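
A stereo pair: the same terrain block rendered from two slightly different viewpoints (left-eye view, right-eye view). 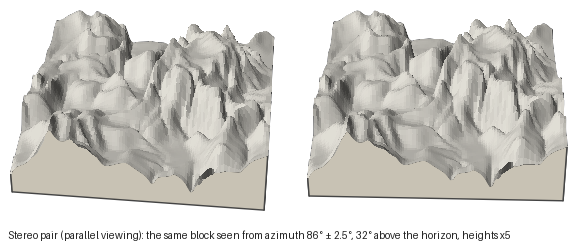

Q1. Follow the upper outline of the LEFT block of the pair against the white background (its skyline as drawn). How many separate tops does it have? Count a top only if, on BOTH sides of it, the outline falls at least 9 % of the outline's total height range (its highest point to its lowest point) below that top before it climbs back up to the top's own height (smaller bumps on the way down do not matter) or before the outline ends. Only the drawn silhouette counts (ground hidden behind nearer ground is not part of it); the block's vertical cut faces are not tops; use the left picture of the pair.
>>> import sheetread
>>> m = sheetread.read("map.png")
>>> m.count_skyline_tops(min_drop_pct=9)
2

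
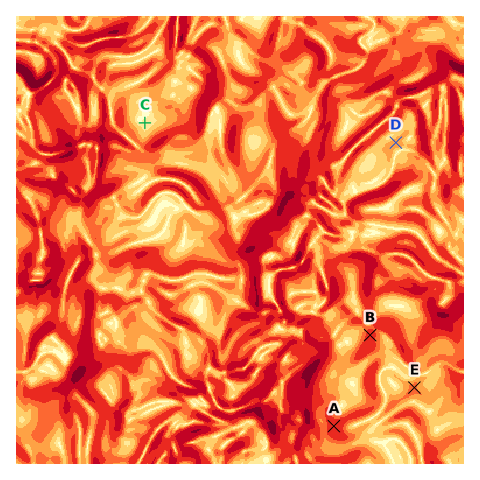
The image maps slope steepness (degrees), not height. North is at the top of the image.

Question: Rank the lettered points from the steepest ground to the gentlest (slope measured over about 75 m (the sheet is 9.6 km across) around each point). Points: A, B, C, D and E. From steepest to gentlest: A B E D C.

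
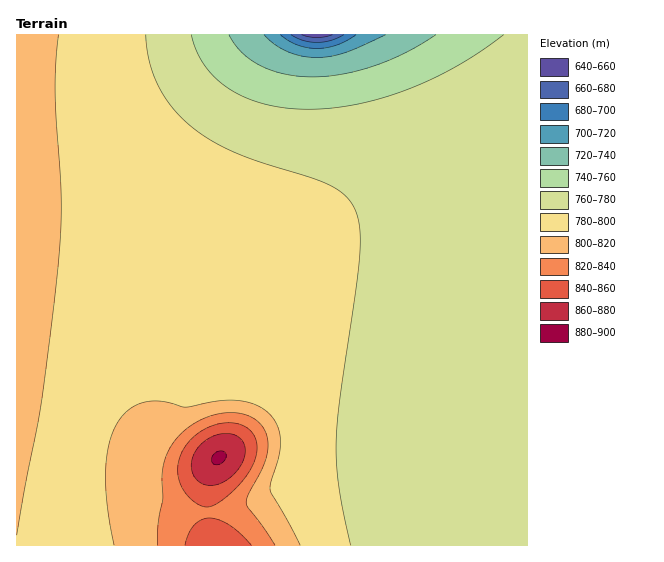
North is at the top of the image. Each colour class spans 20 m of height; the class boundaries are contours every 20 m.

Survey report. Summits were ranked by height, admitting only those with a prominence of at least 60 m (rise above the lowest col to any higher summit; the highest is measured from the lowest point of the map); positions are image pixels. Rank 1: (219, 457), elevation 882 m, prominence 235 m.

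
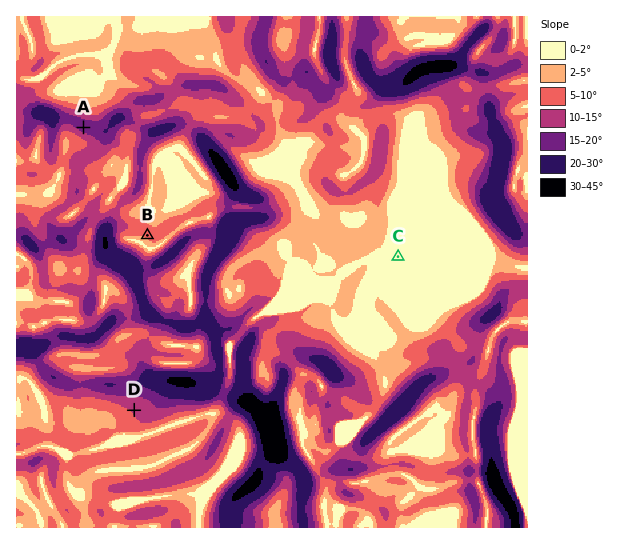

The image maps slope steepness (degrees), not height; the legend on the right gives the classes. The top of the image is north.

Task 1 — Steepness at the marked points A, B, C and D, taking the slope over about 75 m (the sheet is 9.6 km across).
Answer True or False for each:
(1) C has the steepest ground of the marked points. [False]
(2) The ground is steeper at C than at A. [False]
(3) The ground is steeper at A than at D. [True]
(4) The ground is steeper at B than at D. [False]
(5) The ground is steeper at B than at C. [True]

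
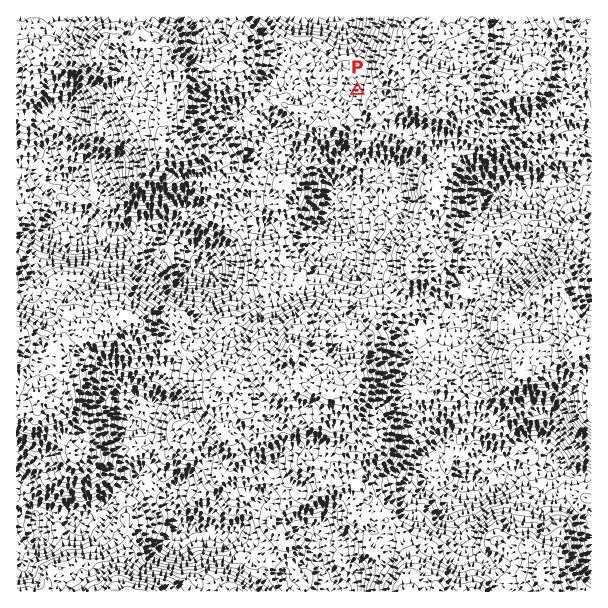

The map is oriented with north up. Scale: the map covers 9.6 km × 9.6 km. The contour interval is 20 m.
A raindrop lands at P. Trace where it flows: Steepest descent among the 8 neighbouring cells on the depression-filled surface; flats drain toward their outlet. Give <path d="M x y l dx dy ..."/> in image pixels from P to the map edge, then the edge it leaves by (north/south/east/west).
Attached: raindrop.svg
<path d="M357 90l-19 0-5-4 0-3-3-5 0-25 6-6 0-27-3-3"/>
exit: north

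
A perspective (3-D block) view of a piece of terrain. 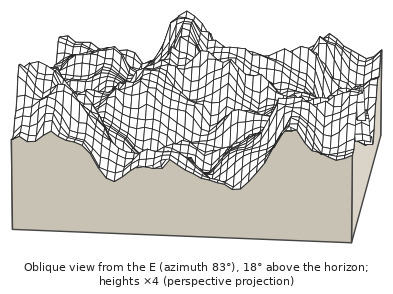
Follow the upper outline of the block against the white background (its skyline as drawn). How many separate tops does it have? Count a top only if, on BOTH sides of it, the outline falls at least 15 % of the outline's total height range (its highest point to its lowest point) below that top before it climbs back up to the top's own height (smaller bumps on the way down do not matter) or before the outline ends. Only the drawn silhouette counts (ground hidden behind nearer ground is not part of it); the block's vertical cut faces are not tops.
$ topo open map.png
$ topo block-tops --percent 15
3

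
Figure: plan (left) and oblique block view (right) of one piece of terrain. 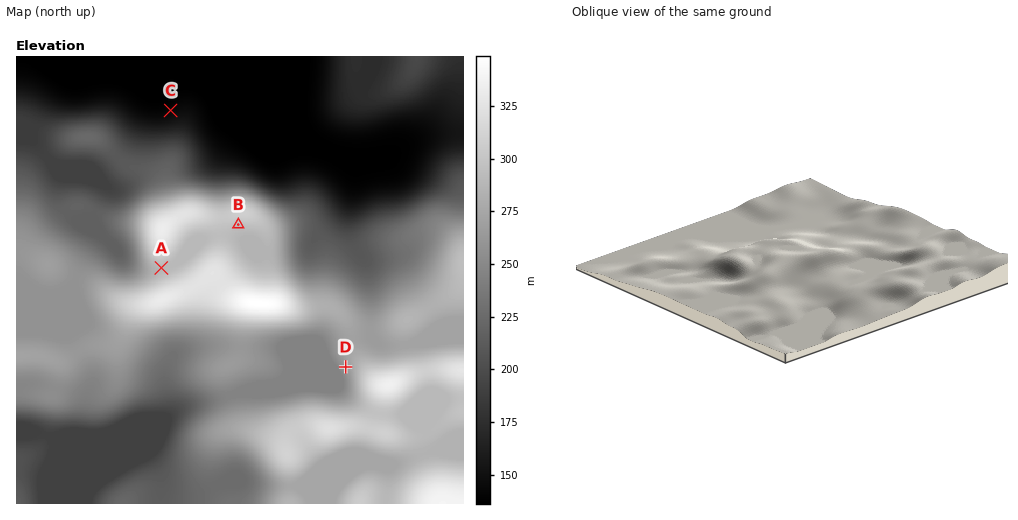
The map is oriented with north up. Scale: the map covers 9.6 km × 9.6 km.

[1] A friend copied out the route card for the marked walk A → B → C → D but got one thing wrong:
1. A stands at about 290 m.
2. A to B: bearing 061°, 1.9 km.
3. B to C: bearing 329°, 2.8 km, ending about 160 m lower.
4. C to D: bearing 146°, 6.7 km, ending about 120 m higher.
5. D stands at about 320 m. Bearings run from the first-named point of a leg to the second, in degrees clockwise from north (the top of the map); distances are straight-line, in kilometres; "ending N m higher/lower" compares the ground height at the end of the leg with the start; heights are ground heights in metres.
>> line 5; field height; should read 260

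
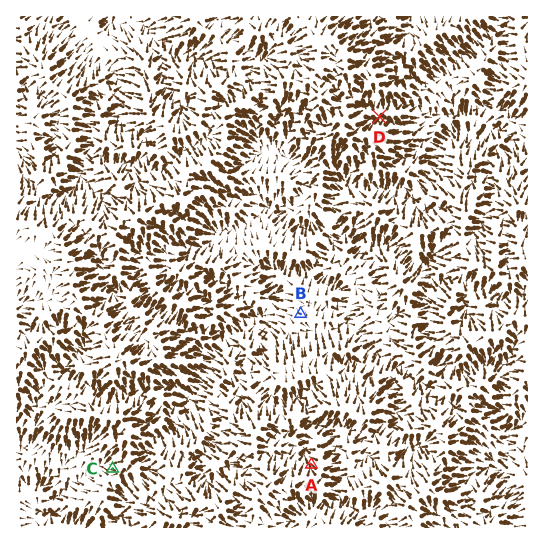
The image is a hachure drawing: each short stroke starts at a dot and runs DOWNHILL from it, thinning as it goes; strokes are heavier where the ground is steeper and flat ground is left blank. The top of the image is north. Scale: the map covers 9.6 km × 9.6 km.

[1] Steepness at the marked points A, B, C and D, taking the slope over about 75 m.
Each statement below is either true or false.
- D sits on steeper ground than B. true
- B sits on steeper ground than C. false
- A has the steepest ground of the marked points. false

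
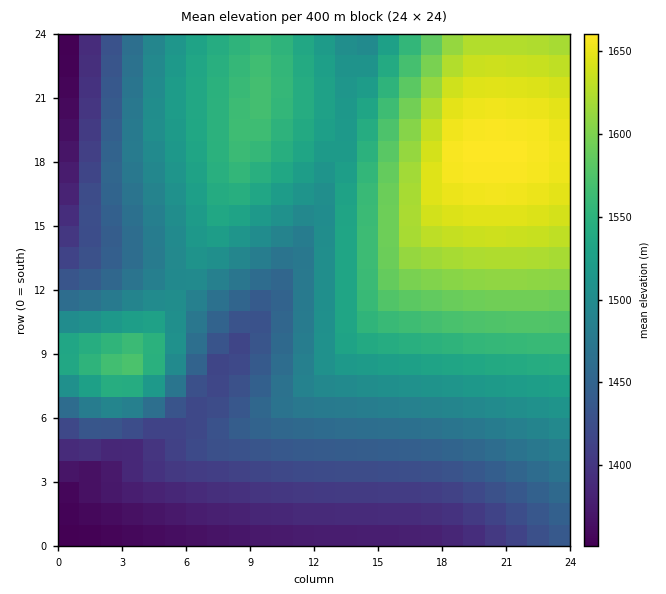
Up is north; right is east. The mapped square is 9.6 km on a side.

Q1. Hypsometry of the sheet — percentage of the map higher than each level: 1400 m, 87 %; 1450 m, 70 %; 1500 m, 52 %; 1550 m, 28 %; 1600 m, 16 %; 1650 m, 5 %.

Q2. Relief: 1335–1660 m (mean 1505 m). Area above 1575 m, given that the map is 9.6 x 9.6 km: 18.2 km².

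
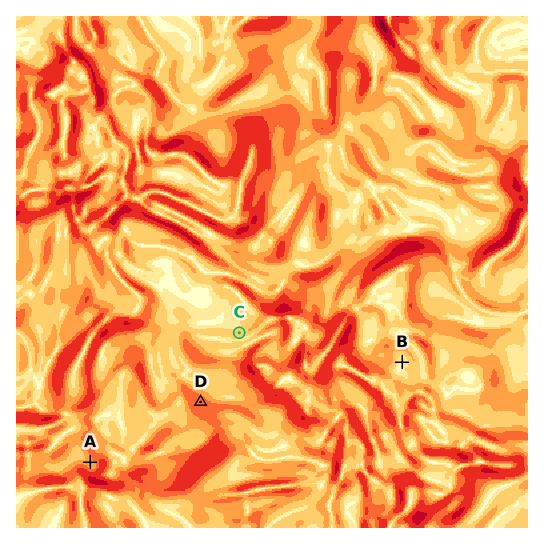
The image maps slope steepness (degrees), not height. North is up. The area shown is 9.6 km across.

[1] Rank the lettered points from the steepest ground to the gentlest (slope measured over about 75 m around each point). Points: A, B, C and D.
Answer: D A C B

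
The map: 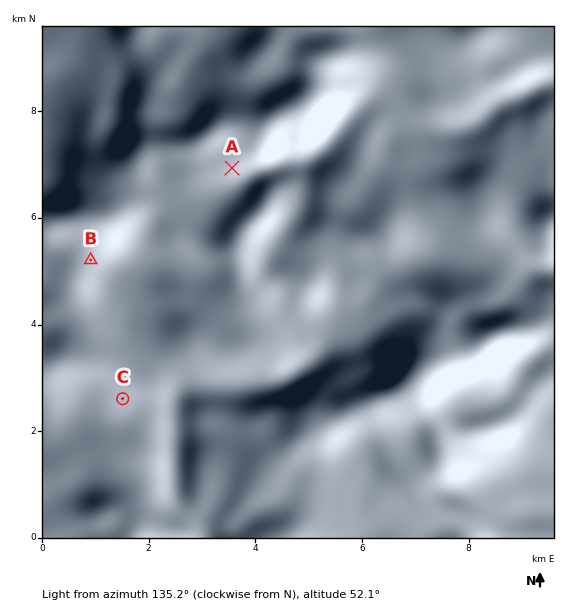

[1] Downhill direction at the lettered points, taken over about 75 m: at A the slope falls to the SE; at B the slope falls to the SE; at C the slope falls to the SE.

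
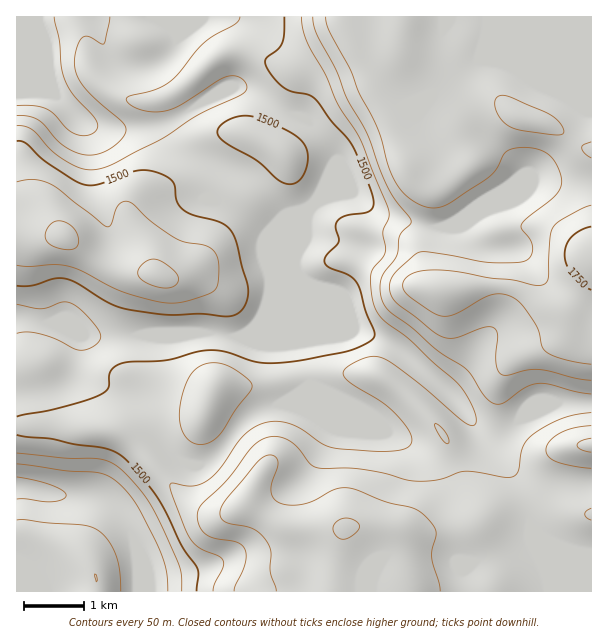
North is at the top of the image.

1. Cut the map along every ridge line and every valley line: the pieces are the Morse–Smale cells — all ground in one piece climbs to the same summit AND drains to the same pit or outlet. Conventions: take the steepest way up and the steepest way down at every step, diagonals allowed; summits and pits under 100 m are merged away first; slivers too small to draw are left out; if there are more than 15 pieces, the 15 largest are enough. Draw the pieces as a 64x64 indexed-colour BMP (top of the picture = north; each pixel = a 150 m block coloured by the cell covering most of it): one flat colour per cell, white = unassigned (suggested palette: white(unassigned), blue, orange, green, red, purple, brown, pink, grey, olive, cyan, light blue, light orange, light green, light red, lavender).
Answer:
<image width="64" height="64" href="data:image/bmp;base64,Qk12CAAAAAAAAHYAAAAoAAAAQAAAAEAAAAABAAQAAAAAAAAIAAATCwAAEwsAABAAAAAAAAAA////ALR3HwAOf/8ALKAsACgn1gC9Z5QAS1aMAMJ34wB/f38AIr28AM++FwDox64AeLv/AIrfmACWmP8A1bDFAFVVVVVVVVVERERERERERERERCIiIiIiIiIiIiIiIiIiVVVVVVVVVUREREREREREREREIiIiIiIiIiIiIiIiIiJVVVVVVVVUREREREREREREREQiIiIiIiIiIiIiIiIiIlVVVVVVVVRERERERERERERERCIiIiIiIiIiIiIiIiIiVVVVVVVVVEREREREREREREREIiIiIiIiIiIiIiIiIiJVVVVVVVVUREREREREREREREQiIiIiIiIiIiIiIiIiIlVVVVVVVVRERERERERERERERCIiIiIiIiIiIiIiIiIiVVVVVVVVRERERERERERCIiIiIiIiIiIiIiIiIiIiIiJVVVVVVVREREREREREQiIiIiIiIiIiIiIiIiIiIiIiIlVVVVVVVEREREQiIiQiIiIiIiIiIiIiIiIiIiIiIiIiVVVVVVREREREQiIiIiIiIiIiIiIiIiIiIiIiIiIiIiJVVVVVVUREREQiIiIiIiIiIiIiIiIiIiIiIiIiIiIiIlVVVVVVREREQiIiIiIiIiIiIiIiIiIiIiIiIiIiIiIiVVVVVVVUREQiIiIiIiIiIiIiIiIiIiIiIiIiIiIiIiJVVVVVVVVEQiIhEiIiIiIiIiIiIiIiIiIiIiIiIiIiIlVVVVVVVVQiIRERIiIiIiIiIiIiIiIiIiIiIiIiIiIiVVVVVVVVUSIhERESIiIiIiIiIiIiIiIiIiIiIiIiIiJVVVVVVVUREhEREREiIiIiIiIiIiIiIiIiIhEiIiIiIhERERERERERERERERIiIiIiIiIiIiIiIiIhERIiIiIiERERERERERERERERESIiIiIiIiIiIiIiIhERESIiIiIRERERERERERERERERESIiIiIiIiIiIiIiERERERIiIhERERERERERERERERERESIiIiIiIiIiIiERERERERERERERERERERERERERERERESIiIiIiIiIiEREREREREREREREREREREREREREREREREiIiIiIiIiEREREREREREREREREREREREREREREREREiIiIiIiIhERERERERERERERERERERERERERERERERESIiIiIiIhERERERERERERERERERERERERERERERERERIiIiIiIhEREREREREREREREREREREREREREREREREREiIiIiIhERERERERERERERERERETMRERERERERMREREiIiIiERERERERERERERERERERMzMzMzMzMzMzMzMRERERERERERERERERERERERETMzMzMzMzMzMzMzMzMxERERERERERERERERERERERERMzMzMzMzMzMzMzMzMzMREREREREREREREREREREREREzMzMzMzMzMzMzMzMzMxERERERERERERERERERERERETMzMzMzMzMzMzMzMzMzMRERERERERERERERERERERERMzMzMzMzMzMzMzMzMzMxEREREREREREREREREREREREzMzMzMzMzMzMzMzMzMzMRERERERERERERERERERERETMzMzMzMzMzMzMzMzMzMxERERERERERERERERERERERMzMzMzMzMzMzMzMzMzMzEREREREREREREREREREREREzMzMzMzMzMzMzMzMzMzMxERERERERERERERERERERETMzMzMzMzMzMzMzMzMzMzERERERERERERERERERERERMzMzMzMzMzMzMzMzMzMzMxEREREREREREREREREREREzMzMzMzMzMzMzMzMzMzMzERERERERERERERERERERETMzMzMzMzMzMzMzMzMzMzMxERERERERERERERERERERMzMzMzMzMzMzMzMzMzMzMzMREREREREREREREREREREzMzMzMzMzMzMzMzMzMzMzMxERERERERERERERERERETMzMzMzMzMzMzMzMzMzMzMzMRERERERERERERERERERMzMzMzMzMzMzMzMzMzMzMzMxEREREREREREREREREREzMzMzMzMzMzMzMzMzMzMzMzERERERERERERERERERETMzMzMzMzMzMzMzMzMzMzMzMRERERERERERERERERERMzMzMzMzMzMzMzMzMzMzMzMxEREREREREREREREREREzMzMzMzMzMzMzMzMzMzMzMxERERERERERERERERERETMzMzMzERMzMzMzMzMzMzMxERERERERERERERERERERMzMzMRERERETMzMzMzMzMxEREREREREREREREREREREzMzMRERERERETMzMzMzMRERERERERERERERERERERETMzMRERERERERETMzMzERERERERERERERERERERERERMzMRERERERERERETMxEREREREREREREREREREREREREzMxERERERERERERERERERERERERERERERERERERERETMxERERERERERERERERERERERERERERERERERERERERMzEREREREREREREREREREREREREREREREREREREREREzERERERERERERERERERERERERERERERERERERERERETMRERERERERERERERERERERERERERERERERERERERERMxERERERERERERERERERERERERERERERERERERERERExERERERERERERERERERERERERERERERERERERERERETERERERERERERERERERERERERERERERERERERERERER"/>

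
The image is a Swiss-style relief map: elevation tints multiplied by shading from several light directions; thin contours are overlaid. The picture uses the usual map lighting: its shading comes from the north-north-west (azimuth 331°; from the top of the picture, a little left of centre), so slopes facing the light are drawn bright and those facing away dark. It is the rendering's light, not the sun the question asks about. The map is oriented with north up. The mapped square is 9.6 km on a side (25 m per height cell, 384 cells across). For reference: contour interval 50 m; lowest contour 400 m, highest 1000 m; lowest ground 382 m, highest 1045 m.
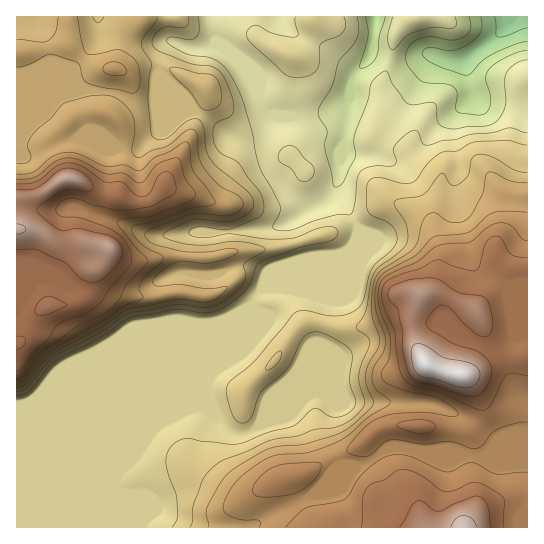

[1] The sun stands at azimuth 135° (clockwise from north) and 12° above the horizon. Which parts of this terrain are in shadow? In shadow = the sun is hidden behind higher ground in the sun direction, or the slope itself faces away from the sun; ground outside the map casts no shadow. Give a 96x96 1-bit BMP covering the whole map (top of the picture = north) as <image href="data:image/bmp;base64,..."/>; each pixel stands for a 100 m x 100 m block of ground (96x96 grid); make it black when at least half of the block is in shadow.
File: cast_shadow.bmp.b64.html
<image width="96" height="96" href="data:image/bmp;base64,Qk2+BAAAAAAAAD4AAAAoAAAAYAAAAGAAAAABAAEAAAAAAIAEAAATCwAAEwsAAAIAAAAAAAAA////AAAAAAAAAAAAAAAAAAAAAAAAAAAAAAAAAAAAAAAAAAAAAAAAAAAAAAAAAAAAAAAAAAAAAAAAAAAAAAAAAAAAAAAAAAAADAAAAAAAAAAAAAAADgAAAAAAAAAAAAAABwAAAYAAAAAAAAAAB4AAAYAAAAAAAAAAA/AAAcAAAAAAAAAAA/wAAAAAAAAAAAAAA/4AAAAAAAAAAAAAA/+AAAAAAAAAAAAAA///AAAAAAAAAAAAA///wAAAAAAAAAAAA////AAAAAAAAAAAA////wAAAAAAAAAAAf///4AAAAAAAAAAAP///8AAAAAAAAAAAAf///AAAAAAAAAAAAAf///4AAAAAAAAAAAA///8AAAAAAAAAAAA///wAAAAAAAAAAAA//wAAAAAAAAAAAAA/+AAAAAAAAAAAAAAf8AAAAAAAAAAAAAAPwAAAAAAAAAAAAAAHuAAAAAAAAAAAAAAAeAAAAAAAAAAAHAAA/AAAAAAAAAAAHwAA/hAAAAAAAAAAD4AA/zAAAAAAAAAAB8AB/+AAAAAAAAAAA8AB/+AAAAAAAAAAAeAA/+AAAAAAAAAAAfAAf+AAAAAAAAAAAPAAH8AAAAAAAAAAAHgAH4AAAAAAAAAAADAAHgAAAAAAAAAAAAAB/gAAAAAAAAAAAAAD/gAAAAAAAAAAAAAD/gAAAAAAAAAAAAAB/gAAAAAAAAAAAAAB/gAAAAAAAAAAAAAB/wAAAAAAAAIDAAAB/4AAAAAAAAABwAAB//AAAAAAAAAAAAAB//wAAAAAAAAAAAAD//4AAAAAAAAAAAAD//4AAAAAAAAAAAAH//8AAAAAAAAAAAAH//+AAAAAAAB/wAAH///AAAAAAAB//+AH///wgAAAAAB///4D////4AAAAAAP8H/B//9/4AAAAAAAAA/x//wP8AAAAAAAAAf4/+AP8AAAAAAAAAH4AAAP8AAAAAAAAAAwAAAHwAAAAAAAAAAAAAAHAAAAAAAAAAAAAAAAAAAAAAAAAAAAAAAAAD4AAAAAAAAAAAAAAD8AADAAAAAAAAAAAD/AGHgAAAAAYAAAAD/gPHgAAAAA8AAAAD/4PPwAAAAA8AAAAD/8fP4AAAAAwAGAAD/8Mf8AAAAAAAHAAD/4AP8AAAAAAAHAAD/wAP+AAAAAAAHGAD+AAH/AAAAAAAAPgD4AAD/AAAAAAAAf+AAAAB/gAAAAAAAf/AAAAAfgAAAAIAAf/AAAAADgAAAAIAAf+AAAAAAAAAAAIAAD8AAAAAAAAAAAIAAAAAAAAAAAAAAAAAAAAAAAAAAAAAAAAAAAAAAAAAAAAAAAAAAAAAAAAAAAAAAAAAAAAAAAAAAAAAAAAAAAAAAAAAAAAAAAAAAAAAAAAAAAAAAACAAAAAAAAAAMAAAADAAA8AAAAAAYAAAADAAB/4AAMAAAAAAABgAA/8AAIAAAAAAAAAAAf8AAAAAAAAAAAAAAP8AAAAAAAAAAAgAAH4AAAAAAAAAAAwAADwAAAAAAAAAABwAAAAAAAAAAAAAAB4AAAAAAAAAAAAAAB4AAAA="/>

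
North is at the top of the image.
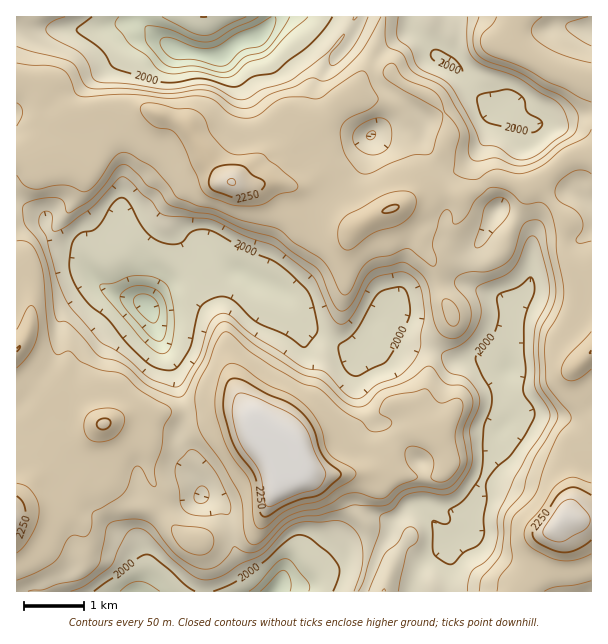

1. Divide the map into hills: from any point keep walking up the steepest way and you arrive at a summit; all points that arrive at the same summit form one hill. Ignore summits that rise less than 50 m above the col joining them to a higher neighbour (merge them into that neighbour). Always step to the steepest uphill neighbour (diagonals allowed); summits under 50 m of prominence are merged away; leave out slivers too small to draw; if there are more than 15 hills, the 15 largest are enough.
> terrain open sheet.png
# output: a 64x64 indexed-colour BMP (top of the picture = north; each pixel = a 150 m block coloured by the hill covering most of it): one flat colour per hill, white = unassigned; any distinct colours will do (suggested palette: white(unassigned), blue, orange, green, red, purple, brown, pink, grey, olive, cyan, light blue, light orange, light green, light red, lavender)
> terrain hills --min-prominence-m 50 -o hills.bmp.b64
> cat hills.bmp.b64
<image width="64" height="64" href="data:image/bmp;base64,Qk12CAAAAAAAAHYAAAAoAAAAQAAAAEAAAAABAAQAAAAAAAAIAAATCwAAEwsAABAAAAAAAAAA////ALR3HwAOf/8ALKAsACgn1gC9Z5QAS1aMAMJ34wB/f38AIr28AM++FwDox64AeLv/AIrfmACWmP8A1bDFAGZmZmZmZmZmZmZmZmZiIiIiIiIpmZkiIiMzMzMzMzMzZmZmZmZmZmZmZmZmZiIiIiIiIimZmSIiMzMzMzMzMzNmZmZmZmZmZmZmZmZiIiIiIiIiIpmZkiIzMzMzMzMzM2ZmZmZmZmZmZmZmZmIiIiIiIiIimZmZIjMzMzMzMzMzZmZmZmZmZmZmZmZmIiIiIiIiIiKZmZmSMzMzMzMzMzNmZmZmZmZkZmZmZmYiIiIiIiIiIimZmZkjMzMzMzMzM2ZmZmZmZERmZmZmZiIiIiIiIiIiIpmZkiIzMzMzMzMzZmZmZmZEREZmZmZmIiIiIiIiIiIimZmSIjMzMzMzMzNmZmZmZERERGZmZmIiIiIiIiIiIiIpmSIiIzMzMzMzM2ZmZmZERERERGZmYiIiIiIiIiIiIiKSIiIjMzMzMzMzZmZmZkRERERERGIiIiIiIiIiIiIiIiIiIiMzMzMzMzNmZmZkREREREREQiIiIiIiIiIiIiIiIiIiIzMzMzMzM2ZmZmREREREREQiIiIiIiIiIiIiIiIiIiIiMzMzMzMzZmZmRERERERERCIiIiIiIiIiIiIiIiIiIiIzMzMzMzNmZmREREREREREIiIiIiIiIiIiIiIiIiIiIiMzMzMzM2ZmREREREREREIiIiIiIiIiIiIiIiIiIiIiIzMzMzMzZmREREREREREIiIiIiIiIiIiIiIiIiIiIiIjMzMzMzNmREREREREREQiIiIiIiIiIiIiIiIiIiIiIiIzMzMzM2RERERERERERCIiIiIiIiIiIiIiIiIiIiIiIjMzMzMzREREREREREREQiIiIiIiIiIiIiIiIiIiIiIiJzMzdzNERERERERERERCIiIiIiIiIiIiIiIiIiIiIiJ3d3d3d4RERERERERERCIiIiIiIiIiIiIiIiIiIiIiInd3d3d3iEREREREREREIiIiIiIiIiIiIiIiIiIiIiIid3d3d3eIhEREREREREQiIiIiIiIiIiIiIiIiIiIiIiJ3d3d3d4iEREREREREQiIiIiIiIiIiIiIiIiIiIiIiIid3d3d3iIhERERERERCIiIiIiIiIiIiIiIiIiIiIiIzN3d3d3eIiIREREREREIiIiIiIiIiIiIiIiIiIiMzMzM3d3d3d4iIhEREREREIiIiIiIiIiIiIlUiIiIzMzMzMzd3d3d3iIiEREREREQiIiIiIiIiIiJVVVIjMzMzMzMzN3d3d3eIiIRERERERCIiIiIiIiIiVVVVVTMzMzMzMzM3d3d3d4iIhERERERCIiIiIiIiIiJVVVVVMzMzMzMzMzd3d3d3iIiIREREREIiIiIiIiIiJVVVVVVTMzMzMzMzN3d3d3eIiIiERERBEiIiIiIiIiJVVVVVVVUzMzMzMzMzd3d3d4iIiIhEERERIiIiIiIiJVVVVVVVVVVTMzMzMzM3d3d3iIiIiIERERESIiIiIiEVVVVVVVVVVVVVVVMzMzd3d3eIiIiIEREREREiIiIhERFVVVVVVVVVVVVVUzMzN3d3d4iIiIgREREREREiIhERERVVVVVVVVVVVVVTMzM3d3d3iIiIgRERERERERIhEREREVVVVVVVVVVVVVMzMzd3d3eIiIERERERERERERERERERVVVVVVVVVVVREzMzM3d3d4iIEREREREREREREREREREVVVVVVVVVVRERMzMzMzM3iIERERERERERERERERERERVVVVVVVVVVEREzMzMzMzOIgRERERERERERERERERERFVVVVVVVVVURERMzMzMzM4gRERERERERERERERERERERVVVVVVVVVREREzMzMzMzERERERERERERERERERERERFVVVVVVVVVERETMzMzMzMRERERERERERERERERERERERVVVVVVVVURERMzMzMzMxEREREREREREREREREREREREVVVVVVVVRERMzMzMzMzEREREREREREREREREREREREREVVVVVVVERMzMzMzMzMRERERERERERERERERERERERERVVVVVVEREzMzMzMzMxEREREREREREREREREREREREREVVVVVERETMzMzMzMzERERERERERERERERERERERERERVVVVUREREzMzMzMzMRERERERERERERERERERERERERFVVVURERETMzMzMzMxEREREREREREREREREREREREREREREREREREzMzMzMzERERERERERERERERERERERERERERERMRERETMzMzMzMRERERERERERERERERERERERERERERMzMRERMzMzMzMxERERERERERERERERERERERERERERMzMzMRMzMzMzMzERERERERERERERERERERERERERERMzMzMzMzMzMzMzMRERERERERERERERERERERERERETMzMzMzMzMzMzMzMxERERERERERERERERERERERERERMzMzMzMzMzMzMzMzEREREREREREREREREREREREREREzMzMzMzMzMzMzMzMRERERERERERERERERERERERERETMzMzIzMzMzMzMzMxEREREREREREaqqqhEREREREiEREzMzIiMzMzMzMzMzERERERERERGqqqqqqhEREREiIREREzIiIzMzMzMzMzMiIhERERERGqqqqqqqqhEREiIiERERIiIjMzMzMzMzMyIiIiIiIiGqqqqqqqqqEREiIiIREREiIiMzMzMzMzMz"/>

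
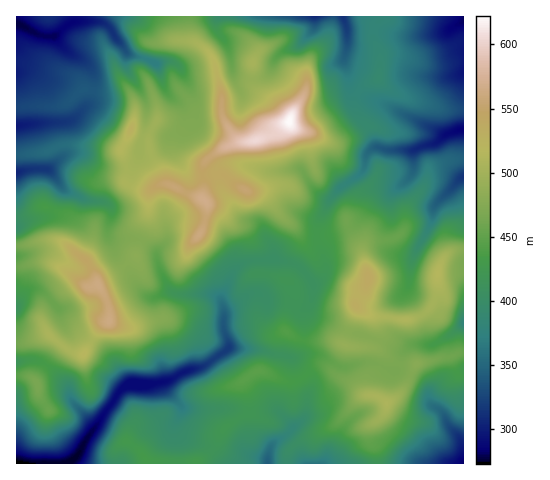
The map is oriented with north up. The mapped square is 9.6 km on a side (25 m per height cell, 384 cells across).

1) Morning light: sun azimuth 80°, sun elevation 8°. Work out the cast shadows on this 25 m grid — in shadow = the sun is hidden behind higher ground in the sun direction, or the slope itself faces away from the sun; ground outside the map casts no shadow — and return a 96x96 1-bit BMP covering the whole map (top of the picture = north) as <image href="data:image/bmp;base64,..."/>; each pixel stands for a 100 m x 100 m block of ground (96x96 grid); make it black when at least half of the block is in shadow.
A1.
<image width="96" height="96" href="data:image/bmp;base64,Qk2+BAAAAAAAAD4AAAAoAAAAYAAAAGAAAAABAAEAAAAAAIAEAAATCwAAEwsAAAIAAAAAAAAA////AAAAAAAAH/AAAAAHAAAAAAAAH/AAAAADgAAAAAAAD/AAAAADgAAAAAAAD/AAAAABAAAAAABAB/gAAAAAAAAAAABgA/gAAAAAAAAAAABwA/wAAAAAAAAAAAD4AfwAAAAAAAAAAAD4APwAAAAAAAAAAAD8AH4AAAAAAAAAAAz4AD4AAAAAAAAAAAzwAD8AAAAAAAAAAAzwBh8AAAAAAAAAAAjwDg8AAAAAAAAAAADwDgIAcAAAAAAAAADwHAAA8AAAAAAAAADgHAAA8AAAAAAAAAAADAAAMAAAAAAAAAAADAAAAAAAAAAAAAAAHAAAAMAAAAAAAAAAPAAAAOAAAAAAAAAAeAAAAAAAAAAAAAAA8AAAAAAAAAAAAAABwAAAAAAAAAAAAAABgAAAAAOAAAAAAAAAAAAAAAeAAAAAAAAAAAAAAAeAAAAAAAAAAAAAAA8AAAAAAAAAA4AAAA8AAAAAAAAAB4AAAA4AAAAAAAAwD4AAAA4AAAAAAADwD4AAAA4AAA4AAADwDwAAAAYAAP8AAABwHwAAAAYAAP8AAAAAPgAAAAQAAP4AAwAAfgAAAAQAAP4ABwAA/gAAAAAAAP4AB4AA/AAAAAAAAP4AD4AA+AAAAAAAAH4AD4AB8AAAAAAAAD4AD4ADwAAAwAAAAD8AD4AHAAABwAAAAB/AD4AAAAABgAAAAA/AD4AAAAABgAAAAAPAD4AAAAAAcAAAAACAB4AAIAAB8AAAAAAAB8AAAAAB+AAAAAAAA8AAAAAA+AAAAAAAAcAAAAAA+AAAAAAAAcAAAAAAPAAAAAAAAMAAAAAAAAAAAAAAAGAAAAAAAAAAAAAAAGAAAAAAAAAAAAAAACAAAAAAAAAAAAAAAAAAAAYAAAAAAAAAAAAAAB8AAAAAAAAAAAAAAD8AAAAAAAAAAAAAAj4AAAAAAAAAAAAAPz4AAAAAAAAAAAAAfDwAAAAAAAAAAAAA+DwAAAAAAAAAAAAA+BgAAAAAAAAAAAAB8BgAAAAAAAAAAAAAQHgAAAAAAAAQAgAAH/wAAAAAAAAQAgAAP/gAAAAAAAAAAAAAP/gAAAAAAAAAAAAAD/gAAEAAAAAAAAAAD/gAAPAAAAAAAAAAD/wAAfAAAAAAAAAAD/4AAfgAAAAAAAAAD/8AA/gAAAAAAAAAD/8AA/gAAAAAAAAAD/+AA/AAAAAAAAAAB/+AA/AAAAAAAAAAA/+AA/AAAAAAAAAAA/+AA/AAAAAAAAAAAf+AA/AAAAAAAAAAAf+AA/AAAAAAAAAAAf8QA/AAAAAAAAAAAP4wg+AAAAAAAAAAAP5xg+AAAAAAAAAAAPxhg+AAAAAAAAAAAPzhj8AAAAAAAAAAAfnDn8EAAAAAAAAAAfiDP8OAAAAAAAAAAPADe8MAAAAAAAAAAPH8cYEAAAAAAAAAAGf4AAAAAAAAAAAAAA/wAAAAAAGAAAAAAA/gAAAAAAGAAAAAAB/AAAAAAAHAAAAAAB+AAAAAAAPAAAAAAB8AAAAAAAPAAAAAAD4AAAAAAAOAAAAAADgAAAAAAAOAAAA="/>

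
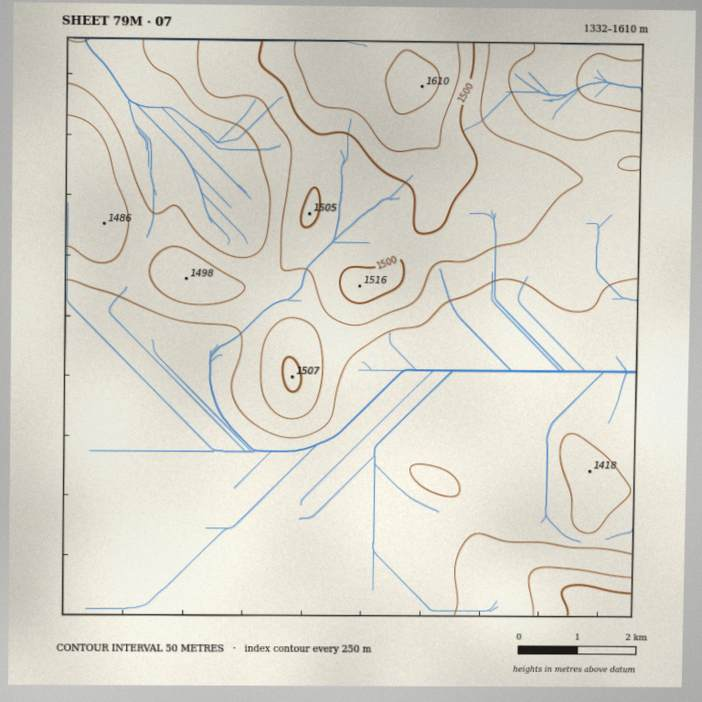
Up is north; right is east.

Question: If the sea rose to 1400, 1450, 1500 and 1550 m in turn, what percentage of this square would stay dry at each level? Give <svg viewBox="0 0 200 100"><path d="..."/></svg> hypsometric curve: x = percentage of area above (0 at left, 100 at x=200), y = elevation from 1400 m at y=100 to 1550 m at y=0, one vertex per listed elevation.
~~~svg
<svg viewBox="0 0 200 100"><path d="M91 100l-41-33-33-34-9-33"/></svg>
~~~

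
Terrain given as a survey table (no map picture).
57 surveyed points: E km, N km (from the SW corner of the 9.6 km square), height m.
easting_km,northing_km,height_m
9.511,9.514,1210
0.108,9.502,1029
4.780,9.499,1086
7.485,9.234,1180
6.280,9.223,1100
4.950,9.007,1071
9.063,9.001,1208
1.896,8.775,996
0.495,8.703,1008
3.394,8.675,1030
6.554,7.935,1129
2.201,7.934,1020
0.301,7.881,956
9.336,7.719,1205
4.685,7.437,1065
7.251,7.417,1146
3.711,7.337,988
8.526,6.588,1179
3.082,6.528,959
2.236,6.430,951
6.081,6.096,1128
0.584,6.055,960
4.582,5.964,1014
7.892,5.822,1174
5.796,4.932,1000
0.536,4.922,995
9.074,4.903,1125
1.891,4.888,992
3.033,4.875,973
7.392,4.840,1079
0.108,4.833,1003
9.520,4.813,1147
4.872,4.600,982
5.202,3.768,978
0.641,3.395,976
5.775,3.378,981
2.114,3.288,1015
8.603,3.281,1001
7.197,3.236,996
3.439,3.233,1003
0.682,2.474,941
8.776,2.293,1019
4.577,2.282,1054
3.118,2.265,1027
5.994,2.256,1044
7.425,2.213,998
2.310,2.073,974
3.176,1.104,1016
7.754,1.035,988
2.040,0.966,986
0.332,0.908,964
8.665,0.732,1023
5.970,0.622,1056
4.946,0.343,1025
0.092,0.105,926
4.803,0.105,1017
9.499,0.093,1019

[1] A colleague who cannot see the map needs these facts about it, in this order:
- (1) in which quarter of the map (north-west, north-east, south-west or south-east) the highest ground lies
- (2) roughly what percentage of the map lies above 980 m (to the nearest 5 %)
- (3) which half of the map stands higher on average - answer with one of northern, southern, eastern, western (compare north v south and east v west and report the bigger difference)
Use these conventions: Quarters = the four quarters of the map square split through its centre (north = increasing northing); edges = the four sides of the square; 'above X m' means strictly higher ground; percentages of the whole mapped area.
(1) The highest ground is in the north-east quarter.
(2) Roughly 80 % of the ground is higher than 980 m.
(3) Taken as a whole, the eastern half is higher than the western.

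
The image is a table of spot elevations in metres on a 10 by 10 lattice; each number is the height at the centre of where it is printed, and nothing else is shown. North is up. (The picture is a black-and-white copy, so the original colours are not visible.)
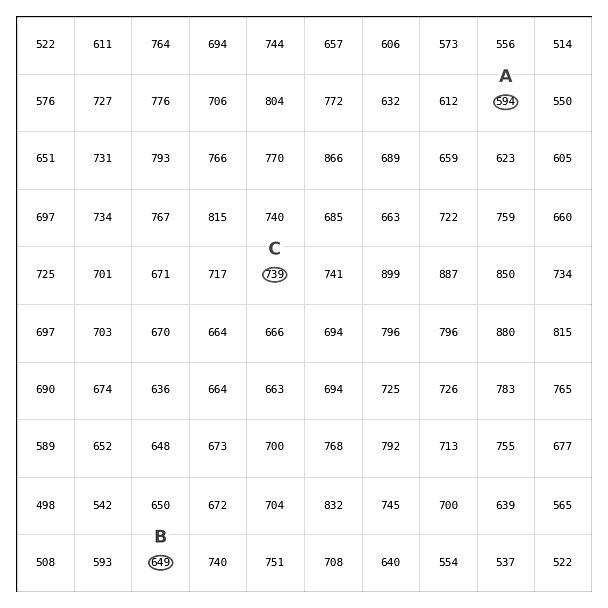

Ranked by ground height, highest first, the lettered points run C B A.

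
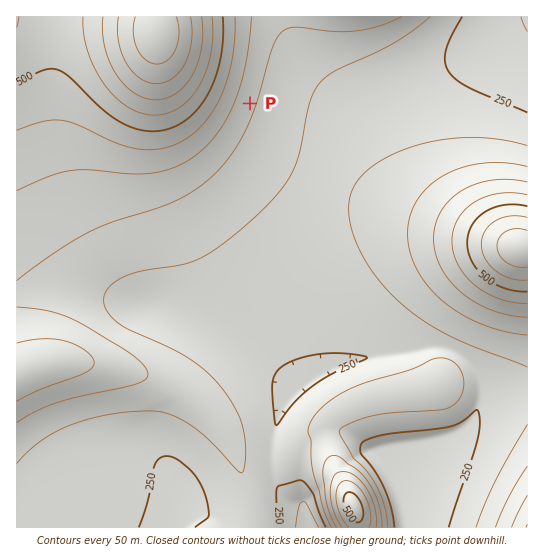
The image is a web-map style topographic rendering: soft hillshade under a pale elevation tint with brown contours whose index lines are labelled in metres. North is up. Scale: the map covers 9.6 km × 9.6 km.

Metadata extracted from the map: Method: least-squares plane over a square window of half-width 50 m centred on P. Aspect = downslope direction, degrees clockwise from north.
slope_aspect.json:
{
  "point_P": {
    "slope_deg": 7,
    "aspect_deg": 109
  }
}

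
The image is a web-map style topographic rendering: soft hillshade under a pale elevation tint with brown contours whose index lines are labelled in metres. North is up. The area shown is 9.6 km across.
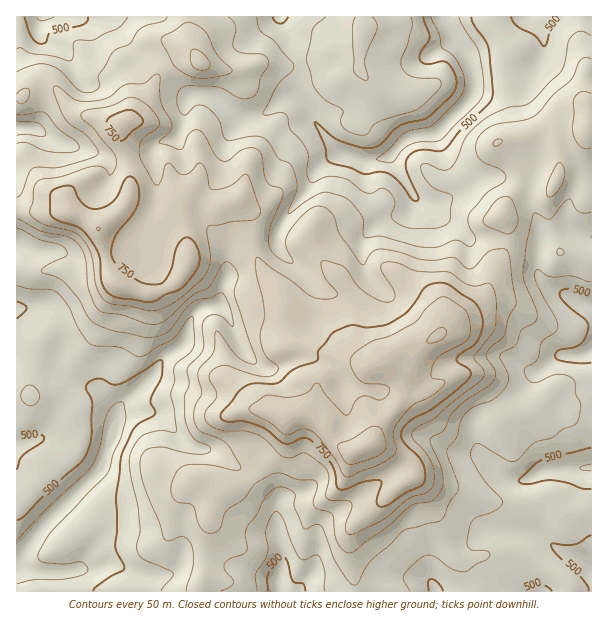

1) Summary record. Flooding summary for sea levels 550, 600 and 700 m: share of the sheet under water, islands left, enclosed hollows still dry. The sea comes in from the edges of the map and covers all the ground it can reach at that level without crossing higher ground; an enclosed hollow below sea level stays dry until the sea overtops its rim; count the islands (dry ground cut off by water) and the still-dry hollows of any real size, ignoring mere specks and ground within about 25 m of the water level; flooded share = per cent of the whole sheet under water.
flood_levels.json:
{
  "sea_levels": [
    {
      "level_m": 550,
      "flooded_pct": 30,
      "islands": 0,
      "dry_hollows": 0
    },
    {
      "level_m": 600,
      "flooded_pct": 50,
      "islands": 0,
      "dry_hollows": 0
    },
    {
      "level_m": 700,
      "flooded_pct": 79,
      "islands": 2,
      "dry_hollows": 0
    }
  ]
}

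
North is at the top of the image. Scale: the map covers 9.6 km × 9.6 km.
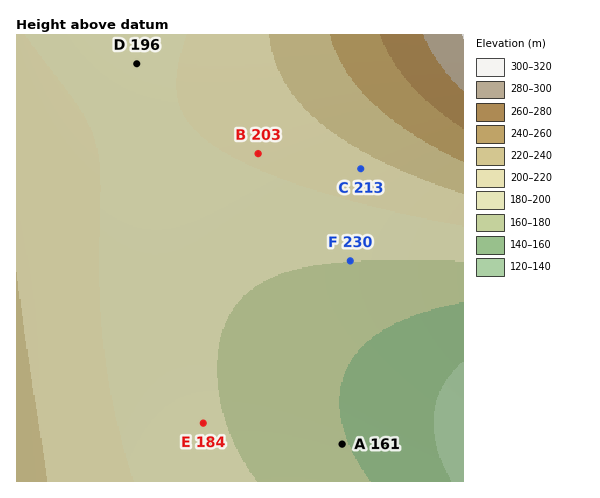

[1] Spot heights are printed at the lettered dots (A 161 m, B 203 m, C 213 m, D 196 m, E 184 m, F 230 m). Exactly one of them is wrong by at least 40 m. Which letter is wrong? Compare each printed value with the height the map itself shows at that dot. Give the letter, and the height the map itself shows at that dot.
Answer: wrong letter F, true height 180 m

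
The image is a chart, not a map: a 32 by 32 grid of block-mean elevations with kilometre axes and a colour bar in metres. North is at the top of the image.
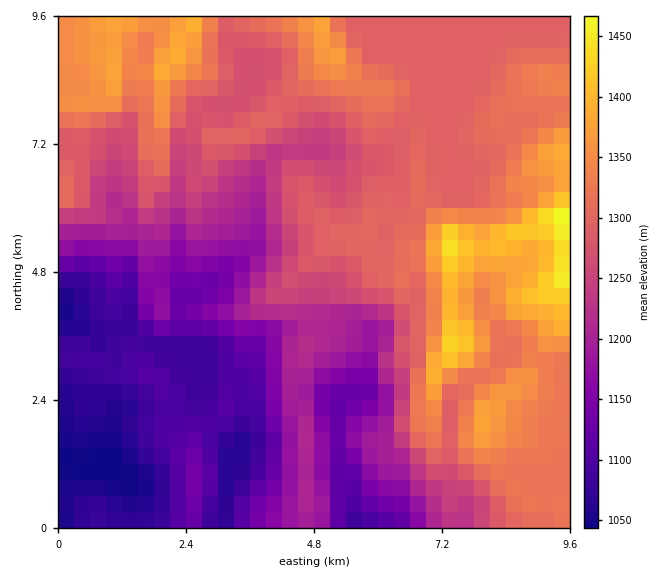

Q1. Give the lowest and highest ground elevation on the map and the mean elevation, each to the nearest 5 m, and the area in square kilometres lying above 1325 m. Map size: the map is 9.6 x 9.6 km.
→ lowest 1045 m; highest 1480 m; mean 1245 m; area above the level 19.2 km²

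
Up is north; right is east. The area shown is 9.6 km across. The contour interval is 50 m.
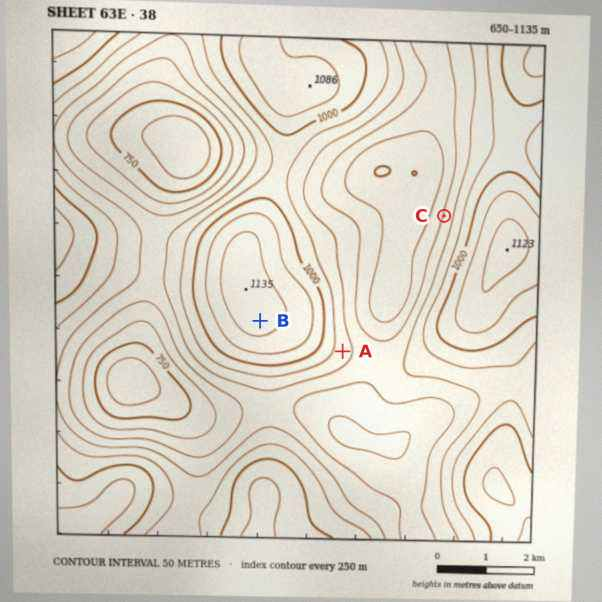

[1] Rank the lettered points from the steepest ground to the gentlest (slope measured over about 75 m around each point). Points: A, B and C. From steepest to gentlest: C A B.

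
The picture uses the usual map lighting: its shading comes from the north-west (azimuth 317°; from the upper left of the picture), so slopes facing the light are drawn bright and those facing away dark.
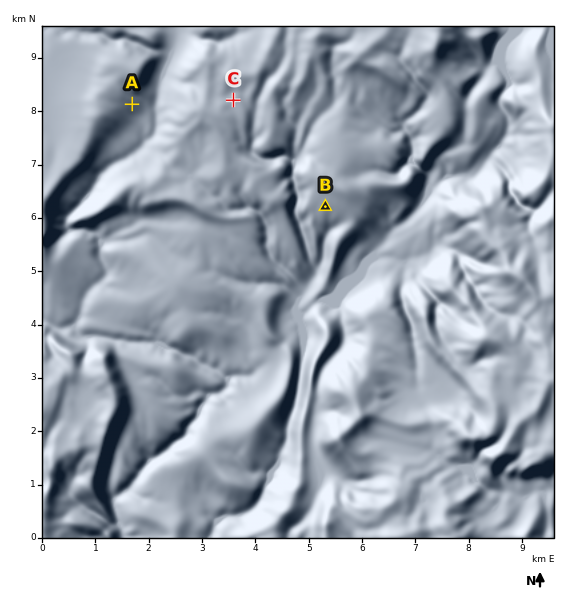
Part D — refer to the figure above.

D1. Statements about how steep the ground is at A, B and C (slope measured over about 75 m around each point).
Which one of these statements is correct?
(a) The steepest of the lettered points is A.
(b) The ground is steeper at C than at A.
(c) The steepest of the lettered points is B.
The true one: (a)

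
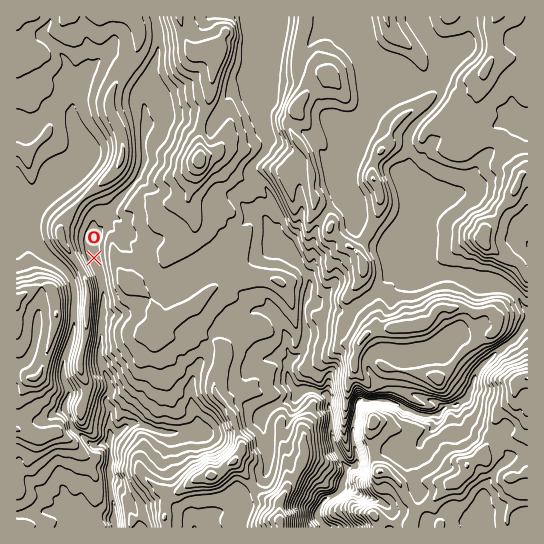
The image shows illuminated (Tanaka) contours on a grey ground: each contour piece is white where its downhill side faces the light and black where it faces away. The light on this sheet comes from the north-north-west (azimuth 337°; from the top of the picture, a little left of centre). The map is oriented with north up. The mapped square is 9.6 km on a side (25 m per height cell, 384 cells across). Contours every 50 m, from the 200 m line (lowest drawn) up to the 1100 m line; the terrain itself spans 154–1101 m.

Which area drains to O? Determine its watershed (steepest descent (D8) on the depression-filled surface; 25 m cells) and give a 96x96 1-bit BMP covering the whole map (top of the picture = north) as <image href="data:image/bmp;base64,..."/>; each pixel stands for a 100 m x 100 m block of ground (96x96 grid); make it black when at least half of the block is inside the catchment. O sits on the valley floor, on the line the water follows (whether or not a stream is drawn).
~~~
<image width="96" height="96" href="data:image/bmp;base64,Qk2+BAAAAAAAAD4AAAAoAAAAYAAAAGAAAAABAAEAAAAAAIAEAAATCwAAEwsAAAIAAAAAAAAA////AAAAAAAAAAAAAAAAAAAAAAAAAAAAAAAAAAAAAAAAAAAAAAAAAAAAAAAAAAAAAAAAAAAAAAAAAAAAAAAAAAAAAAAAAAAAAAAAAAAAAAAAAAAAAAAAAAAAAAAAAAAAAAAAAAAAAAAAAAAAAAAAAAAAAAAAAAAAAAAAAAAAAAAAAAAAAAAAAAAAAAAAAAAAAAAAAAAAAAAAAAAAAAAAAAAAAAAAAAAAAAAAAAAAAAAAAAAAAAAAAAAAAAAAAAAAAAAAAAAAAAAAAAAAAAAAAAAAAAAAAAAAAAAAAAAAAAAAAAAAAAAAAAAAAAAAAAAAAAAAAAAAAAAAAAAAAAAAAAAAAAAAAAAAAAAAAAAAAAAAAAAAAAAAAAAAAAAAAAAAAAAAAAAAAAAAAAAAAAAAAAAAAAAAAAAAAAAAAAAAAAAAAAAAAAAAAAAAAAAAAAAAAAAAAAAAAAAAAAAAAAAAAAAAAAAAAAAAAAAAAAAAAAAAAAAAAAAAAAAAAAAAAAAAAAAAAAAAAAAAAAAAAAAAAAAAAAAAAAAAAAAAAAAAAAAAAAAAAAAAAAAAAAAAAAAAAAAAAAAAAAAAAAAAAAAAAAAAAAAAAAAAAAAAAAAAAAAAAAAAAAAAAAAAAAAAAAAAAAAAAAAAAAAAAAAAAAAAAAAAAAAAAAAAAAAAAAAAAAAAAAAAAAAAAAAAAAAAAAAAAAAAAAAAAAAAAAAAAAAAAAAAAAAAAAeAAAAAAAAAAAAAAA/AAAAAAAAAAAAAAA/gAAAAAAAAAAAAAB/gAAAAAAAAAAAAAB/wAAAAAAAAAAAAEf/4AAAAAAAAAAAAP//8AAAAAAAAAAAAf//+AAAAAAAAAAAAf///AAAAAAAAAAAA////gAAAAAAAAAAA////gAAAAAAAAAAA////wAAAAAAAAAAAf///wAAAAAAAAAAAP///gAAAAAAAAAAAP///gAAAAAAAAAAAH///AAAAAAAAAAAAD///AAAAAAAAAAAAB///AAAAAAAAAAAAAf//gAAAAAAAAAAAAP//gAAAAAAAAAAAAH//gAAAAAAAAAAAAD//gAAAAAAAAAAAAB//wAAAAAAAAAAAAB//wAAAAAAAAAAAAA//4AAAAAAAAAAAAA//4AAAAAAAAAAAAA//4AAAAAAAAAAAAA//4AAAAAAAAAAAAA//4AAAAAAAAAAAAB//4AAAAAAAAAAAAB//4AAAAAAAAAAAAD//4AAAAAAAAAAAAD//4AAAAAAAAAAAAD//8AAAAAAAAAAAAH//8AAAAAAAAAAAAD//8AAAAAAAAAAAAD//+AAAAAAAAAAAAD//+AAAAAAAAAAAAB//+AAAAAAAAAAAAB//+AAAAAAAAAAAAA//+AAAAAAAAAAAAAf/+AAAAAAAAAAAAAf//AAAAAAAAAAAAAP//AAAAAAAAAAAAAH/mAAAAAAAAAAAAAH/AAAAAAAAAAAAAAH/AAAAAAAAAAAAAAH/AAAAAAAAAAAAAAH+AAAAAAAAAAAAAAH+AAAAAAAAAAAAAAP+AAAAAAAAAAA="/>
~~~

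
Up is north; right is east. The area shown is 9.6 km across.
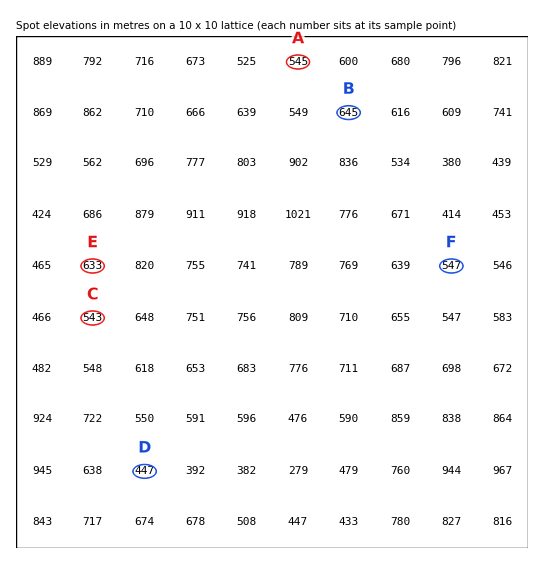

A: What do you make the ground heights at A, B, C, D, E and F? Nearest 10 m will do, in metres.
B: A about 540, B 640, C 540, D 450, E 630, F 550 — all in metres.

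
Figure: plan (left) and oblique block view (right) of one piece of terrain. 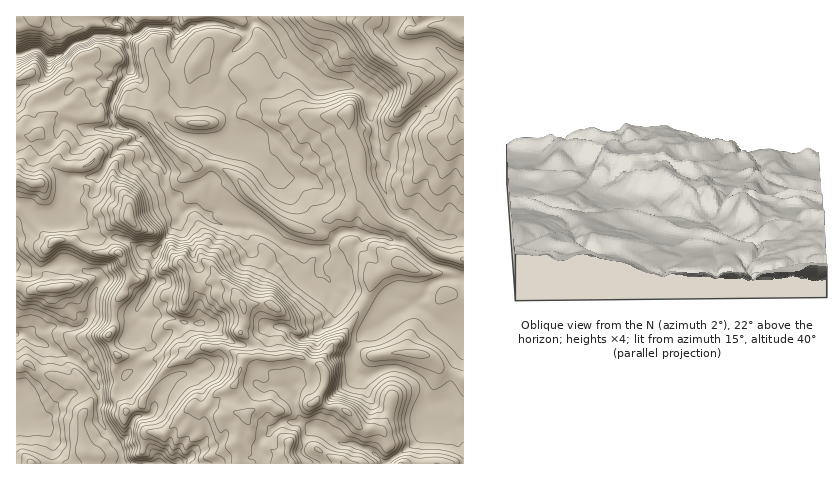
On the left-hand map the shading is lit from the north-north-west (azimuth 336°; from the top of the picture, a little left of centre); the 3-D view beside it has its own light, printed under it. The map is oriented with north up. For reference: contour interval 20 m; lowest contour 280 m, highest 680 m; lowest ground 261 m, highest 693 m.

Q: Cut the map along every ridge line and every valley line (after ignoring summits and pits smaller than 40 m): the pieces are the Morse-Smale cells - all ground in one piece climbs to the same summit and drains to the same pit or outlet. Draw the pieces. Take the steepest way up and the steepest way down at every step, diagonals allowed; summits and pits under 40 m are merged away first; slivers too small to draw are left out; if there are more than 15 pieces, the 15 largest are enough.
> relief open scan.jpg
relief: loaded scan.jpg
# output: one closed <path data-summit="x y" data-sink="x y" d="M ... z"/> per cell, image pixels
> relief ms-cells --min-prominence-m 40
<path data-summit="290 442" data-sink="22 54" d="M251 16l-76 0-1 13-23-3-7 3-7 6-10 2-33-1-7 4-13 4-10 9-11 5-7-1-7-7-22 4-1 87 20 3 9 4 4-1 7-8 3-12 5-5 21 7 21 0 12-3 18 6 11 11 10 18 7 7 1 18 10 20 6 7 0 4-26 36-2 10 1 18-17 27 3 7-3 14 14 17-11 10-7 14-10 9-7 2-2 15 12 16 14-6 3-8 28-33 16-7 15-11 22 0 17 10 1 6-7 21-17 9-11 14-5 2-10-2-26 25-18 0-2 3-3 16 7 5 2 8 233 0 35-26 7-17 14 2 10-2 1-3-1-9-5-7-18 2-7-25-17-9-16-2-20 8-10-1-5-7-1-7 4-15 11-15 46-27 11 6 11 10 28 13 1-54-6-2-10-8-18-6-24-19-21-8-20-1-7-3-16 0-17 17-24 0-17-4-27-17-30-2-13-5-7-5 10-6-6-14 1-41 6-12 9-1 5-4 0-39-11-16-1-10 7-17 19-17 1-8 6-7z"/><path data-summit="463 259" data-sink="22 54" d="M255 22l-8 9-1 8-19 17-7 17 1 10 11 16 0 39-2 2 14 1 15 17 14 11 15 24 17 16 5 8 25 21 7-6 16 0 7 3 20 1 6 4 11 1 28 22 18 6 10 8 5 1 1-40-27-3-24-16-13-5-8-8-8-19-3-25-6-11 0-22-4-11-1-21-6-5-16-6-21 4-9-2-14-16-21-17-14-24z"/><path data-summit="378 53" data-sink="22 54" d="M397 16l-145 1 1 5 16 9 14 24 21 17 14 16 9 2 21-4 16 6 6 5 1 21 4 11 0 22 7 15 7-6 6-22 21-23 21-16 27-26-3-7-10-6-17-14-30 2-5-3-7-9z"/><path data-summit="290 442" data-sink="17 334" d="M22 333l-6 2 1 32 11-3 7 7 8 3 10 1 16 7 12-1 6 8 4 13-10 16 0 13 7 33 63 0-1-8-7-5 3-16 2-3 18 0 26-25 5 2 10-2 11-14 17-9 7-21-1-6-17-10-22 0-15 11-16 7-28 33-1 6-16 8-12-16 2-16-20 4-2-6-16-17-33-17-10-2z"/><path data-summit="463 131" data-sink="22 54" d="M463 73l-26 26-21 16-21 23-6 22-8 7 3 20 11 23 18 9 27 17 24 1z"/><path data-summit="130 217" data-sink="22 54" d="M141 137l-19 10-8 6-12 20-4 3-3 14-3 3-22-4-3 31 11 0 8 8 2 7 8 4 22-1 14 6 14 9 9 0 24-32 2-8-6-7-10-20-1-18z"/><path data-summit="463 38" data-sink="22 54" d="M244 141l-26 2-4 7-3 11 0 35 6 14-10 6 7 5 13 5 30 2 30 18 14 3 24 0 3-2 6-10-24-20-5-8-17-16-15-24-13-10z"/><path data-summit="417 354" data-sink="22 54" d="M414 304l-25 13-29 20-8 18 1 13 5 7 5 1 25-8 16 2 12 5 7 8 5 21 10 0 8-2 5 7 0 11 7 6 5 0 1-92-29-14z"/><path data-summit="33 183" data-sink="22 54" d="M68 122l-4 0-5 5-3 12-7 8-4 1-14-5-15 0 0 35 13 4-7 10-1 16 4 5 6-2 18 10 18 0 3-22-2-17 3-4 28-2 9-16 10-11 14-6 9-6-10-8-6 0-7-3-12 3-21 0z"/><path data-summit="118 252" data-sink="17 334" d="M69 240l-12 0-8 6-7 11 0 12 19-7 8 0 11 4 5 6 13 1 4 7-8 12-3 22-11 14-11 1-17-3-7 4-12 1-3 6 48 24 16 17 2 6 20-4-1-15 3-10-9-13-1-7 6-8 1-23 8-10 7-18-12-23-26-1z"/><path data-summit="118 252" data-sink="22 54" d="M31 211l-6 3 1 2 12 14 15 12 4-2 12 0 23 12 26 1 3 3 9 23-7 15-8 10-1 23-6 10 10 18-3 22 2 3 6-1 10-9 11-20 7-4-14-17 3-10-3-11 17-27-1-18 2-10-9 0-14-9-14-6-22 1-7-4-3-7-10-9-9 2-18 0z"/><path data-summit="290 442" data-sink="17 402" d="M28 364l-12 4 0 34 5 0 5 12 12 7 12 13 3 10 0 20 34 0-6-46 10-16-4-13-6-8-12 1-16-7-10-1-8-3z"/><path data-summit="60 287" data-sink="17 334" d="M69 262l-8 0-19 8 7 10 2 7-3 2-19 1-9-4-4 0 1 48 5-1 7 4 6-7 10 0 7-4 23 3 9-4 7-11 1-15 10-21-6-6-11 0-5-6z"/><path data-summit="36 19" data-sink="22 54" d="M122 16l-105 0-1 38 5 0 11-4 7 0 7 7 7 1 11-5 10-9 13-4 7-4 33 1 1-10-6-7z"/><path data-summit="463 38" data-sink="22 54" d="M463 16l-65 0-6 20 12 12 30-2 29 22z"/>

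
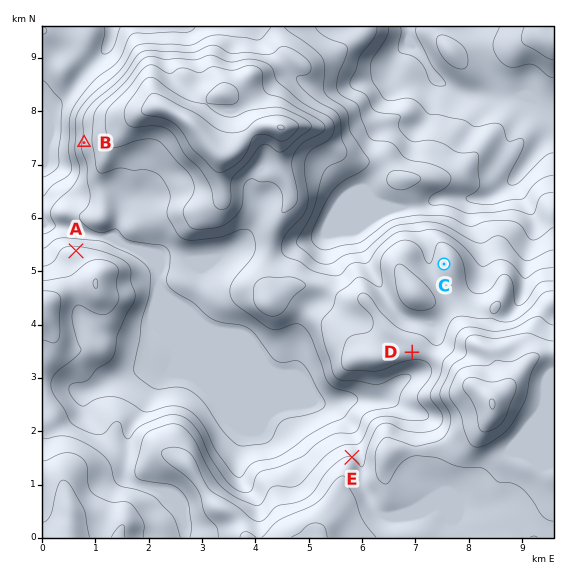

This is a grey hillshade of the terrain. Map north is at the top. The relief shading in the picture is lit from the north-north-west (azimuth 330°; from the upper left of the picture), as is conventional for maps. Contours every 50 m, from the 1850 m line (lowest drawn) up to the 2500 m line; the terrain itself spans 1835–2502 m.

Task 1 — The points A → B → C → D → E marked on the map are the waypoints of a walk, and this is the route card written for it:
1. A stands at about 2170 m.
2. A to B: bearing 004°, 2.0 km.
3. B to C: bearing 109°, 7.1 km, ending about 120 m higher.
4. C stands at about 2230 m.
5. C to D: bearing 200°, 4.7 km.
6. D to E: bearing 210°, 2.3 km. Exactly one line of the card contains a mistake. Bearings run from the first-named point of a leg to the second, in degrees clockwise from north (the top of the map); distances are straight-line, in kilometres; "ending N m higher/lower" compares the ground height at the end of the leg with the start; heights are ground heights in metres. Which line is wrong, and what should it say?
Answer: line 5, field distance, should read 1.8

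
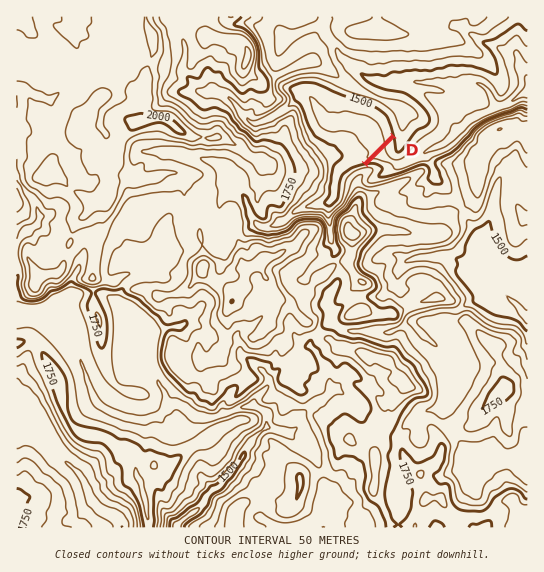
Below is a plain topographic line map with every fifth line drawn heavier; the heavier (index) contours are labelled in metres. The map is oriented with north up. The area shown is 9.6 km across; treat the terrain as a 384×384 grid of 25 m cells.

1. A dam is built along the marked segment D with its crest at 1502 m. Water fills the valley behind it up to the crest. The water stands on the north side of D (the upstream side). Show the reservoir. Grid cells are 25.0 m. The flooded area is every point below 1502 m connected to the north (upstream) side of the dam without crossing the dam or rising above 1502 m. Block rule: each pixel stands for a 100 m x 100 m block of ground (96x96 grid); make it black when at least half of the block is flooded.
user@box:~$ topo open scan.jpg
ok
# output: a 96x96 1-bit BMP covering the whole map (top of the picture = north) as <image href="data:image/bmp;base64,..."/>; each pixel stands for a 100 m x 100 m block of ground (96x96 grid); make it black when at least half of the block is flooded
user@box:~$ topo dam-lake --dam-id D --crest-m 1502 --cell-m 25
<image width="96" height="96" href="data:image/bmp;base64,Qk2+BAAAAAAAAD4AAAAoAAAAYAAAAGAAAAABAAEAAAAAAIAEAAATCwAAEwsAAAIAAAAAAAAA////AAAAAAAAAAAAAAAAAAAAAAAAAAAAAAAAAAAAAAAAAAAAAAAAAAAAAAAAAAAAAAAAAAAAAAAAAAAAAAAAAAAAAAAAAAAAAAAAAAAAAAAAAAAAAAAAAAAAAAAAAAAAAAAAAAAAAAAAAAAAAAAAAAAAAAAAAAAAAAAAAAAAAAAAAAAAAAAAAAAAAAAAAAAAAAAAAAAAAAAAAAAAAAAAAAAAAAAAAAAAAAAAAAAAAAAAAAAAAAAAAAAAAAAAAAAAAAAAAAAAAAAAAAAAAAAAAAAAAAAAAAAAAAAAAAAAAAAAAAAAAAAAAAAAAAAAAAAAAAAAAAAAAAAAAAAAAAAAAAAAAAAAAAAAAAAAAAAAAAAAAAAAAAAAAAAAAAAAAAAAAAAAAAAAAAAAAAAAAAAAAAAAAAAAAAAAAAAAAAAAAAAAAAAAAAAAAAAAAAAAAAAAAAAAAAAAAAAAAAAAAAAAAAAAAAAAAAAAAAAAAAAAAAAAAAAAAAAAAAAAAAAAAAAAAAAAAAAAAAAAAAAAAAAAAAAAAAAAAAAAAAAAAAAAAAAAAAAAAAAAAAAAAAAAAAAAAAAAAAAAAAAAAAAAAAAAAAAAAAAAAAAAAAAAAAAAAAAAAAAAAAAAAAAAAAAAAAAAAAAAAAAAAAAAAAAAAAAAAAAAAAAAAAAAAAAAAAAAAAAAAAAAAAAAAAAAAAAAAAAAAAAAAAAAAAAAAAAAAAAAAAAAAAAAAAAAAAAAAAAAAAAAAAAAAAAAAAAAAAAAAAAAAAAAAAAAAAAAAAAAAAAAAAAAAAAAAAAAAAAAAAAAAAAAAAAAAAAAAAAAAAAAAAAAAAAAAAAAAAAAAAAAAAAAAAAAAAAAAAAAAAAAAAAAAAAAAAAAAAAAAAAAAAAAAAAAAAAAAAAAAAAAAAAAAAAAAAAAAAAAAAAAAAAAAAAAAAAAAAAAAAAAAAAAAAAAAAAAAAAAAAAAAAAAAAAAAAAAIAAAAAAAAAAAAAAAMAAAAAAAAAAAAAAAGAAAAAAAAAAAAAAAGAAAAAAAAAAAAAAAGAAAAAAAAAAAAAAAGAAAAAAAAAAAAAAAHAAAAAAAAAAAAAAAHgAAAAAAAAAAAAAAD4AAAAAAAAAAAAAAB8AAAAAAAAAAAAAAB+AAAAAAAAAAAAAAH/AAAAAAAAAAAAAAP/gAAAAAAAAAAAAA//wAAAAAAAAAAAAB//4AAAAAAAAAAAAB//wAAAAAAAAAAAAD//wAAAAAAAAAAAAD//gAAAAAAAAAAAAD//AAAAAAAAAAAAAH/8AAAAAAAAAAAAAP/gAAAAAAAAAAAAAP+AAAAAAAAAAAAAAfwAAAAAAAAAAAAAAHAAAAAAAAAAAAAAAAAAAAAAAAAAAAAAAAAAAAAAAAAAAAAAAAAAAAAAAAAAAAAAAAAAAAAAAAAAAAAAAAAAAAAAAAAAAAAAAAAAAAAAAAAAAAAAAAAAAAAAAAAAAAAAAAAAAAAAAAAAAAAAAAAAAAAAAAAAAAAAAAAAAAAAAAAAAAAAAAAAAAAAAAAAAAAAAAAAAAAAA="/>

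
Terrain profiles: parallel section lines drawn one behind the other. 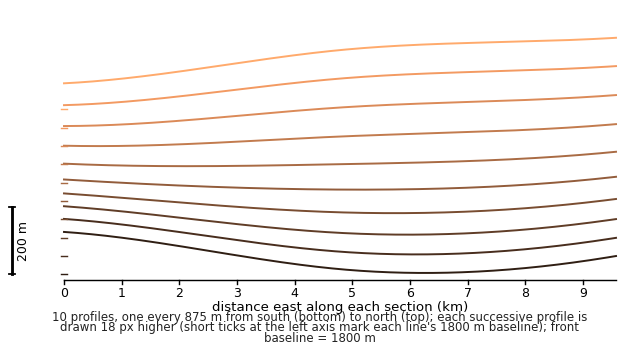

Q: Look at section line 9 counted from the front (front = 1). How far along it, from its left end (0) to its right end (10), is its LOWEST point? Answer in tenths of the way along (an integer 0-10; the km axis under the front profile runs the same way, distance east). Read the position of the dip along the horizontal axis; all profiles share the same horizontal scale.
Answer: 0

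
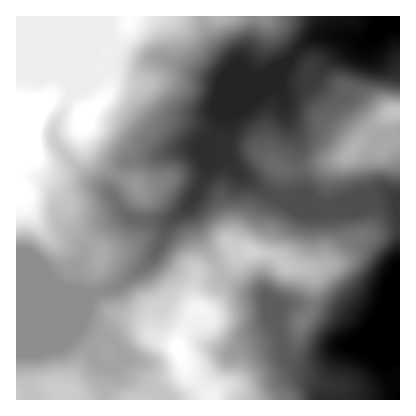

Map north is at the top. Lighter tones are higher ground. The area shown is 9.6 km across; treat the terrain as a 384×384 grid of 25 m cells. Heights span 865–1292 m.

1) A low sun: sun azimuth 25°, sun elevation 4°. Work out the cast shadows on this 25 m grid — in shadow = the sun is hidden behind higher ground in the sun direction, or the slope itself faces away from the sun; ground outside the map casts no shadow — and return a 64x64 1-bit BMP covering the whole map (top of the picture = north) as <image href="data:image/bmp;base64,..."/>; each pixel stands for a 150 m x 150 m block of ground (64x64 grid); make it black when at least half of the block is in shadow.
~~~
<image width="64" height="64" href="data:image/bmp;base64,Qk0+AgAAAAAAAD4AAAAoAAAAQAAAAEAAAAABAAEAAAAAAAACAAATCwAAEwsAAAIAAAAAAAAA////AAAAAAAAAAD4AAAAAAAAAPgAAAAAAAAB+AAAAAAAAAHwAAAAAAAAD+AAAAAAAAA/4AAAAAAAAD/gAAAAAAAAP+AAAAAAAAA/wAAAAAAAAH4AgAAAAAAAeAGAAAAAAAAgAAA4AAAAAAAAAPwAAAAAAAAA/AAAAAAAAAD/AAAAAAAAAf/AAAAAAAAB//wAAAAAAAP//gAAAAAAA//+AACAAAAH//8AAAAAAAP/j4D8AAAAA/gBgP4AAAAD8AAA/wAAAAHAAAb+AAAAAAAAB/wAAAAAAAAD+AAAAAAAAAH4AAAAAAAAAPAAAAAAAAAA4AAYAAAAAADAAD4AAAAwAAAAfwAAAH/AAAB+AAAA//AAAPAAAAD//AAB4AAAAP/+AAHgAADw//8AA4AAA/D//wAAAAAH4P//AHAAAAfAf//A8AAABwAP/sHwAAAGAAAAwfAAAAAAAADB8AAAAAAAAIH4AAAAAAAAAeAAAAAAAAAAAAAAAAAABwAAAAAAAAAHAAAAAAAAAAAAAAAAAAAAAAAAAAAAAAAAAAAAAAAAAAAAAAAAAAAAAAAAAADIAAAAAAAAAf4AAAAAAAAB/4AAAAAAAAH/wAAAAAAAAf/wAAAAAAfB//AAAAAAB+H/8AAAAAAH8f/wAAAAAAHh//AAAAAAAAD/4AAAAAAAAP/AAAAAAAAAAAAAAA=="/>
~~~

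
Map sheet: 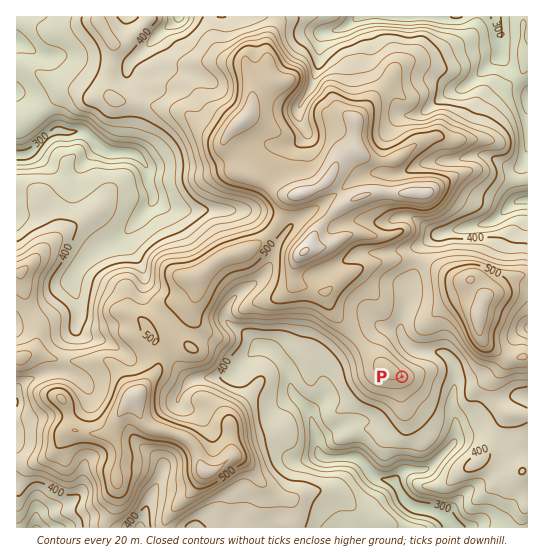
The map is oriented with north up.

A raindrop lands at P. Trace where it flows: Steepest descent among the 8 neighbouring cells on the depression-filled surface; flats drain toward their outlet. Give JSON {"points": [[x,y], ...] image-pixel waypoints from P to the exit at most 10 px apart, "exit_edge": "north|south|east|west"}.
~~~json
{"points": [[402, 377], [413, 387], [423, 398], [434, 409], [445, 410], [454, 415], [455, 426], [455, 437], [450, 447], [439, 458], [429, 467], [418, 470], [407, 470], [397, 478], [398, 489], [405, 499], [415, 507], [426, 509], [437, 513], [446, 519], [450, 527]], "exit_edge": "south"}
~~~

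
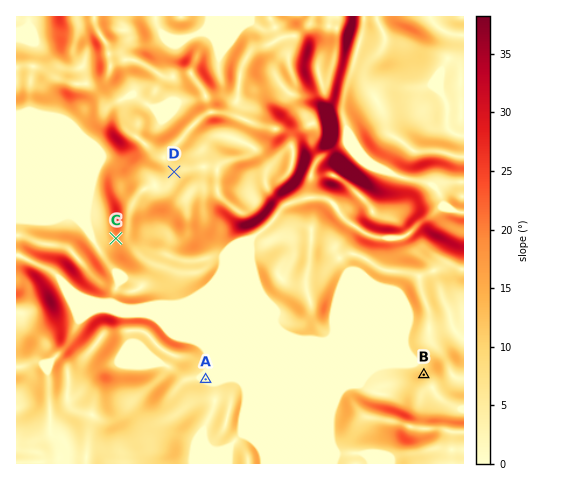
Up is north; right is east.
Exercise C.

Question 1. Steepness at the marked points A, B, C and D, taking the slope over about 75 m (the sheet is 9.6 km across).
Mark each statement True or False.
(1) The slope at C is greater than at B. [True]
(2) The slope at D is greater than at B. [False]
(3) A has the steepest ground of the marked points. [False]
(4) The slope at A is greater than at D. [False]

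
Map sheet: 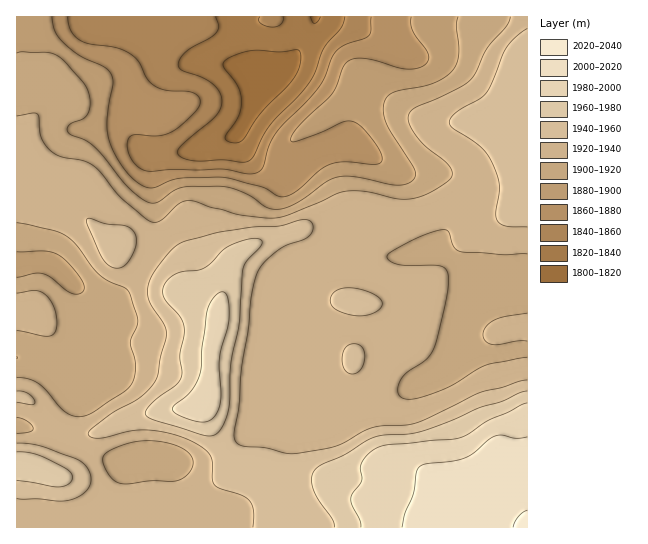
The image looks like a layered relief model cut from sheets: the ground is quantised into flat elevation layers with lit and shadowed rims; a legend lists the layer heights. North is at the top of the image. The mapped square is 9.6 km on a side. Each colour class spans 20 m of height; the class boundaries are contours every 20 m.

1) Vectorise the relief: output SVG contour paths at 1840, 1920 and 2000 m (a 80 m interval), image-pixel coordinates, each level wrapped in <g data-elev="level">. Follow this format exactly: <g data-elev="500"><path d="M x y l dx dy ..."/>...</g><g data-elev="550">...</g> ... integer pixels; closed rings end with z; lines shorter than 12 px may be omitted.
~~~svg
<g data-elev="1840"><path d="M260 17l-1 4 2 2 12 4 8-3 2-3 0-4"/><path d="M345 17l-4 12-18 20-8 22-4 10-12 14-30 31-18 33-8 3-20-2-32 0-11-3-2-3 0-4 7-8 30-26 6-8 1-9-3-8-6-7-11-7-21-7-2-3-1-4 3-6 6-6 23-13 6-5 3-7-3-9"/></g><g data-elev="1920"><path d="M121 483l-6-2-5-5-5-9-2-8 1-4 3-3 17-7 21-4 21 2 17 6 7 5 3 5 0 6-3 6-5 6-7 3-27 1-22 3z"/><path d="M17 417l10 4 4 4 2 4-3 3-13 1"/><path d="M527 357l-41 8-35 21-28 11-13 2-9-2-3-3 0-5 4-11 6-7 18-12 8-12 12-45 2-25-2-8-5-3-42-1-8-3-4-5 5-6 22-12 16-6 13-3 5 1 6 16 7 5 42 3 24-1"/><path d="M17 330l32 6 6-3 2-10-4-17-8-12-10-4-18 3"/><path d="M527 313l-21 3-11 4-8 6-4 8 2 7 8 4 25-4 9 0"/><path d="M17 223l38 8 15 8 8 8 13 19 8 9 10 6 19 9 2 5 8 26-1 5-7 16 6 23-1 9-2 8-8 9-35 23-11 3-10-3-8-6-22-24-10-5-12-1"/><path d="M510 17l-4 10-19 22-11 24-6 8-23 13-31 13-6 6-1 9 7 13 10 12 21 16 5 10-1 5-8 7-16 9-13 4-15 1-33-7-20-1-9 3-48 21-18 3-33-3-28-8-15-6-8 0-9 3-17 17-8 1-7-3-25-21-20-25-8-8-11-5-21-3-11-7-9-13-2-19-2-4-4-1-16 3"/></g><g data-elev="2000"><path d="M527 437l-12 1-12-3-6 1-8 3-15 14-9 5-14 3-24 3-7 2-3 5-3 22-9 20-3 14"/></g>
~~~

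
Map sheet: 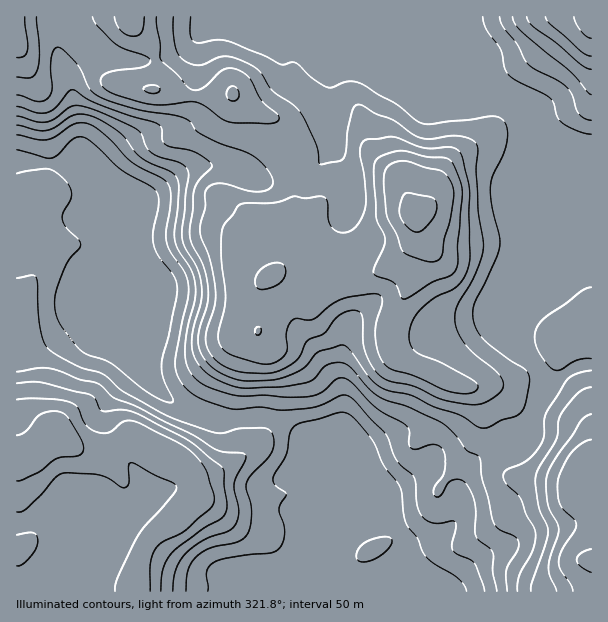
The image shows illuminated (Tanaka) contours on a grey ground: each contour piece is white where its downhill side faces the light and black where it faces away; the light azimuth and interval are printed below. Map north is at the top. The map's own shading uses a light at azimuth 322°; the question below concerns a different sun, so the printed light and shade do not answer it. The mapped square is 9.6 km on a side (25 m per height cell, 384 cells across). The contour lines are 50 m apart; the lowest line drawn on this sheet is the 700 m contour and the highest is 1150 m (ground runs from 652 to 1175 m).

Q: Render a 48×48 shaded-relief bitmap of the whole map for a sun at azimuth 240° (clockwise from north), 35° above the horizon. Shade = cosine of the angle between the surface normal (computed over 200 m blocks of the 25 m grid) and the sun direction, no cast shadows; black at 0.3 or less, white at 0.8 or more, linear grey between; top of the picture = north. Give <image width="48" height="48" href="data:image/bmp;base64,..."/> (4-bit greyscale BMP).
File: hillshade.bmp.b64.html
<image width="48" height="48" href="data:image/bmp;base64,Qk32BAAAAAAAAHYAAAAoAAAAMAAAADAAAAABAAQAAAAAAIAEAAATCwAAEwsAABAAAAAAAAAAAAAAABEREQAiIiIAMzMzAERERABVVVUAZmZmAHd3dwCIiIgAmZmZAKqqqgC7u7sAzMzMAN3d3QDu7u4A////AHiIeJqpUzNGd3eZiImYiIiJqrvd7bvNy3iIeJmpUzRGd3iZiImZiIiau7zNzLvdyoiHeImpdVVXiZmZiImamYiru7vMu7zduXd3iImqh2ZnmZmYd4iaqYibu7u7u7zcqXd3iImamIh3mYd3Z4iZmHiauqu7u8zcqYh3iJmZmZh3h2Vnd3iJiImruqvLu73tqYh3iJmZmZl3dTRXd3iIiJrMuZvMus3sqYh3iJqZmZmHUiNXh3eIiZrMuIvMu87rmIh3iaqoiZmXQiRnh3eImavMqJvMus3biIh4mqqYiaqWM0Vnd3eImbzLqZvLqrzKmYh4qph4mqljNFZmd3iIms3Kmqu6mJu7qoiJl2eJqpYgJWdlVniIm825m7upiJq7qomYZFeJl0EARndlVoiJrNy5m8upiJq7qZmXM1eIUgATaIdmZ5mazdy6vMupiZvLqZl1M1d0AAJYmZiImZmb3dy8zMupmIq7qYdkNFUwAUiru6qruqmb3tzN3cupiHiqmWZUREIRNpvMzMu7upiL7+zN3bqHdmiamVVURDIleL3d3ty7qYeM/+zNyodmVWiZiGZUMzRYib3u/sy5h3ec/+y6hmVURXiZiIdURWeIib3//buodWis7tp2ZmVUV4mpmYdVV4iIib3/26qXZXibzchWd2VFeJqpmXZVeIiIiK3+y6mGZ4h5zLhWd2RXiJqZmWVGiIiIiK3ty6l2eJd5vLhmd2VoiImZmVRHiIiIiJze3Kl3eIh5q7l3d2V4iIiJmVVXiIiIiJvv7KmIiIiJqruXeHV4iIiImWZniIiIiJz//amYd4iZqruoiHVXiIiIiHdniIiIiK3//KmYdniJmqqZmGRGiIiIiJh3eIiIic//7KmId3iImqqql1M1eIiIiJl2eIiIiu/+26iId3iImru6hkM1eIiIiJl2eIiIm+/9y5h3iHd4ms3KdTM0aIiIiJh3eIiIit7supd3iHd3m97JdTIkeIiIiJiHiIiIit7sqZd3iIZnrO2odSEkeIiIiIiIiIiIit7sqXZniHZXveyYdSAViIiIiIiHeIiIm+7blkV5mHZoztuHdRAViIiIiIiHiIiaze7Kdmirl2d5ztp2ZBAmiIiIiIiIiIm97tzKmZvLhniKzahUQxFGeIiIiKqZiJve7cu7u7u5h3eLyoYyNDNWeIiIiLuoib3t3Lu7u7qYh2aLuHUiRUVmZ4iIidynit7tzLuruqmYdlabl2QkZmZmZ4iJq9yni+7t3Mu7u6mHZEeallRGd3d3eIibzNyWjO7t3Lqqu5dlRGiadVV4iIiIiIirzbp2ne7MuYeJqnQzRniYZWeIiIiIiJq83ahVnduYh2VomFMkZ3eId4iIiIiImrvM3JZGrKh3d2RXhjI1d3iIiIiIiIiIm8zM3XRIu5iZmFRXdTRXiIiIiIiIiIiJrMzN7VNIqpq7l0NXdmeIiIiIiIiIiIiJvdze3TNYqqvLdDRnh4iIiIiIiIiIiIib3d3dzDNYmrzaU0RoiIiIiIiIiIiIiIic3u3cuw=="/>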